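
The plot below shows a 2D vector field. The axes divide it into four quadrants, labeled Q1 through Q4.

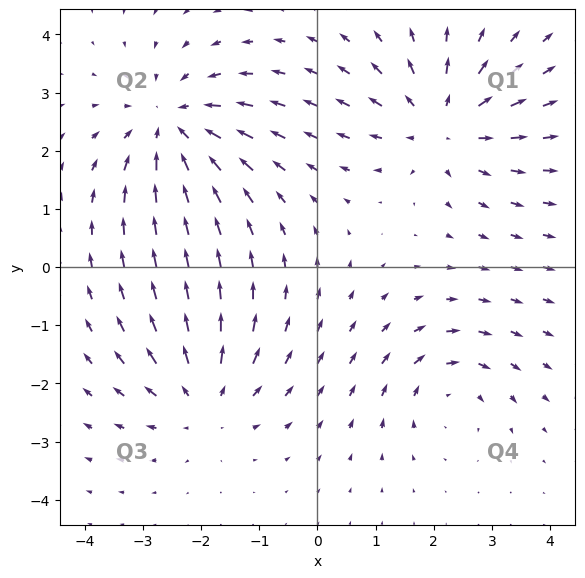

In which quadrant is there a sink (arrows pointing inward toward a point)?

Q2

The sink sits at approximately (-2.5, 2.4), which lies in quadrant Q2. The divergence there is about -4, negative as expected for a sink.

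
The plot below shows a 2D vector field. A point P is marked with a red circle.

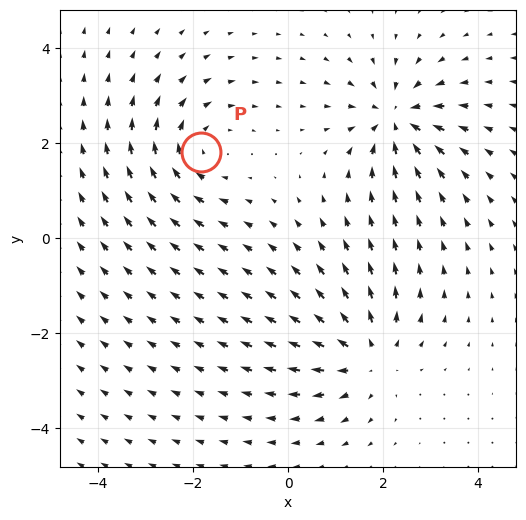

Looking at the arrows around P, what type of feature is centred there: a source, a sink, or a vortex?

vortex

At P (-1.8, 1.8) the arrows circulate clockwise. Divergence ≈0, curl about -4 — near-zero divergence with nonzero curl is a vortex.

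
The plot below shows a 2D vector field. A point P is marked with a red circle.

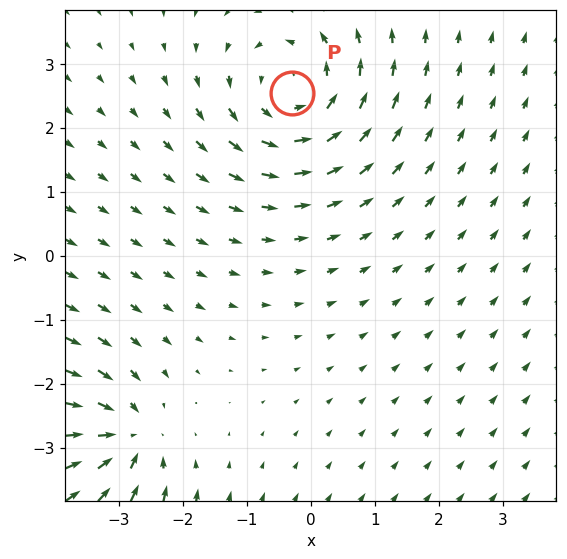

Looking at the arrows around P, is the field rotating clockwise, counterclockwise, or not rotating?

Near P at (-0.3, 2.5) the arrows circulate counterclockwise. The curl (z-component) there is about +4; positive curl means counterclockwise rotation.

counterclockwise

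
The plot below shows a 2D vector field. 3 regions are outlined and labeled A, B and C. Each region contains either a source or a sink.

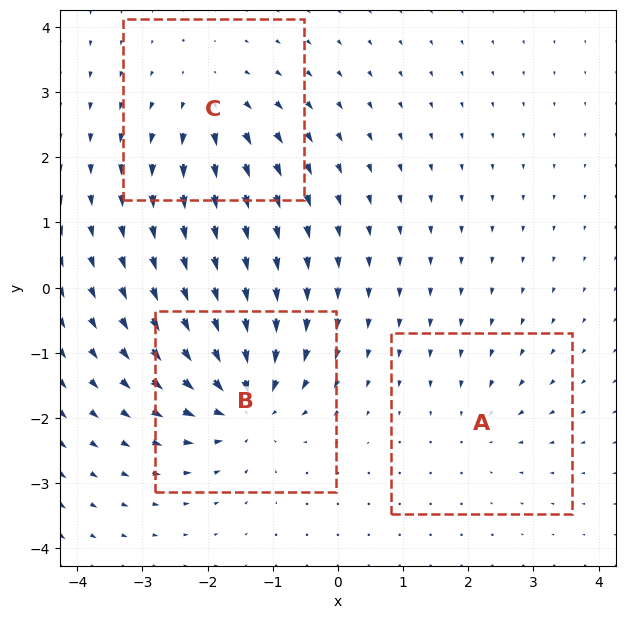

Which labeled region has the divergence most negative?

B

Divergence at each region's feature centre — A: about -3, B: about -6, C: about +4. Region B is most negative.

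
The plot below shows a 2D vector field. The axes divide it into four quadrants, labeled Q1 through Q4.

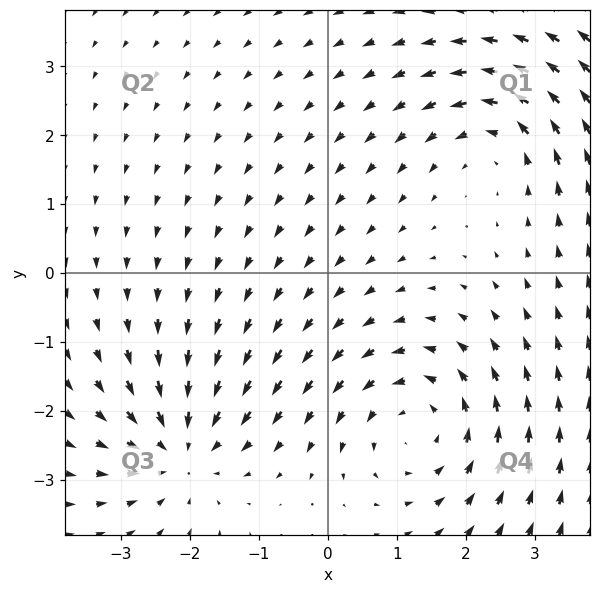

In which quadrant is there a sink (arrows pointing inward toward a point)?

Q3

The sink sits at approximately (-2.1, -2.6), which lies in quadrant Q3. The divergence there is about -5, negative as expected for a sink.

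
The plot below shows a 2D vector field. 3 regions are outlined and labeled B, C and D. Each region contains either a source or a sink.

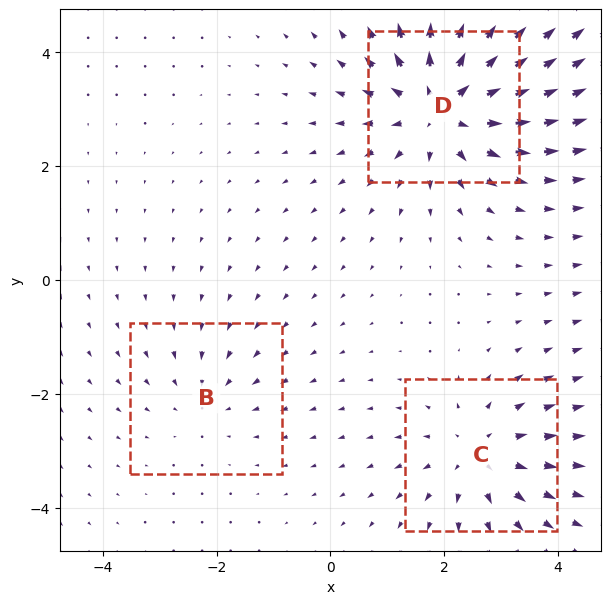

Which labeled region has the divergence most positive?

D

Divergence at each region's feature centre — B: about -2, C: about +3, D: about +5. Region D is most positive.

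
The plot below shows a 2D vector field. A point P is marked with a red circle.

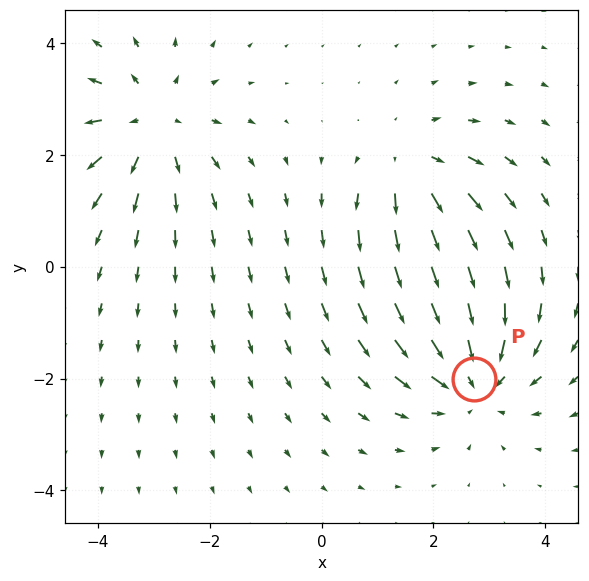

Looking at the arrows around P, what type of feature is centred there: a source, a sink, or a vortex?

At P (2.7, -2.0) the arrows converge inward. Divergence about -4, curl ≈0 — negative divergence with near-zero curl is a sink.

sink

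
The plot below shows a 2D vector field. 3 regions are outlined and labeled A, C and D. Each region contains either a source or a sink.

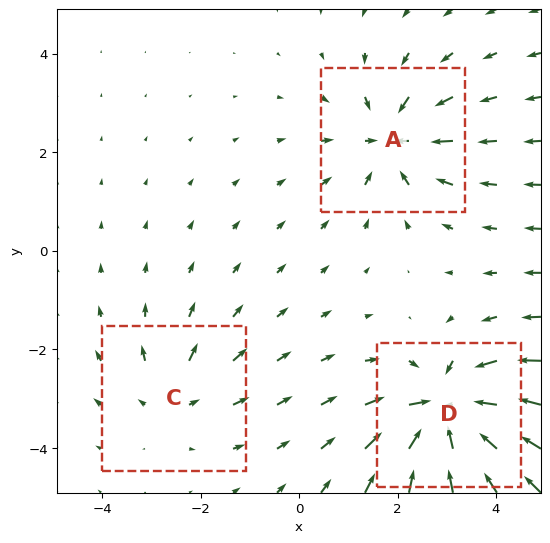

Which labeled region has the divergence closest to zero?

Divergence at each region's feature centre — A: about -4, C: about +2, D: about -5. Region C is closest to zero.

C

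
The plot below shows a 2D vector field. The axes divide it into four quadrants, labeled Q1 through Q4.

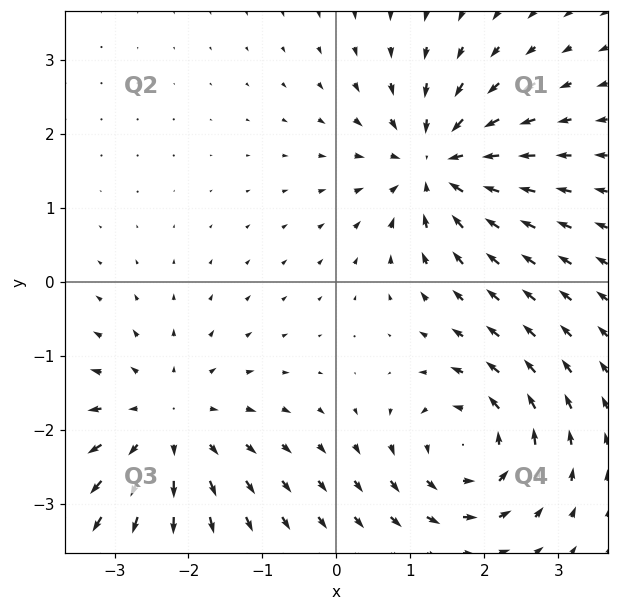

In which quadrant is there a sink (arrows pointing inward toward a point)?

The sink sits at approximately (1.3, 1.6), which lies in quadrant Q1. The divergence there is about -5, negative as expected for a sink.

Q1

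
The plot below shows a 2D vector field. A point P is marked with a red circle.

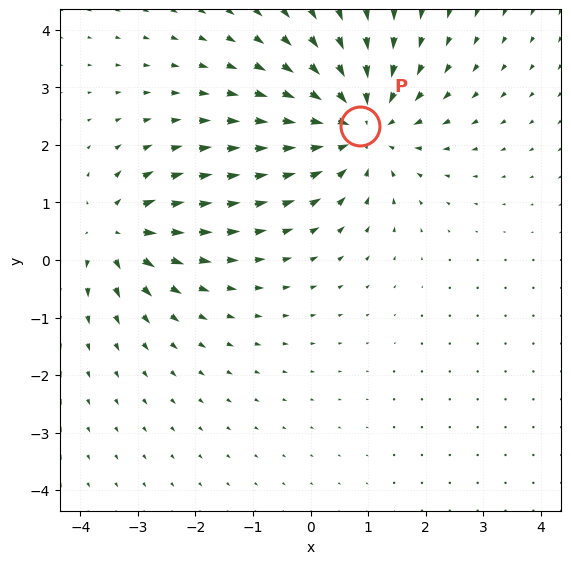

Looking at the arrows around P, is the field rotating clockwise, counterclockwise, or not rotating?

Near P at (0.9, 2.3) the arrows show no circulation. The curl there is ≈0.

not rotating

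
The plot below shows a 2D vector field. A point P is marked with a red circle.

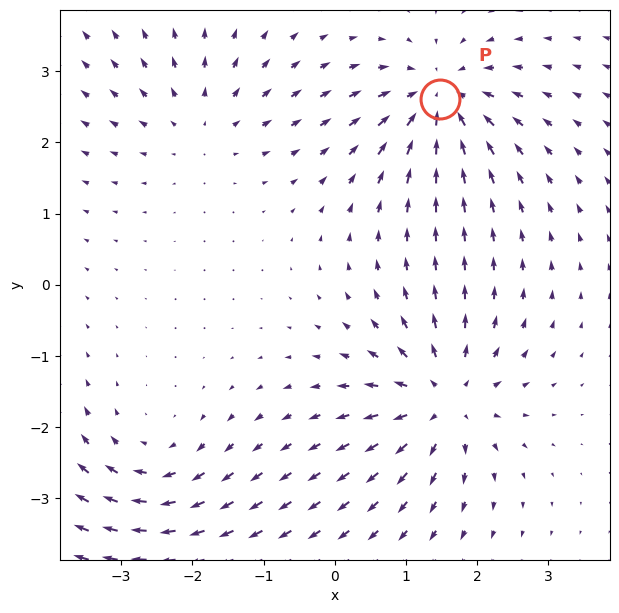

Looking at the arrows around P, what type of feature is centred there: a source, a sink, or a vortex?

sink

At P (1.5, 2.6) the arrows converge inward. Divergence about -5, curl ≈0 — negative divergence with near-zero curl is a sink.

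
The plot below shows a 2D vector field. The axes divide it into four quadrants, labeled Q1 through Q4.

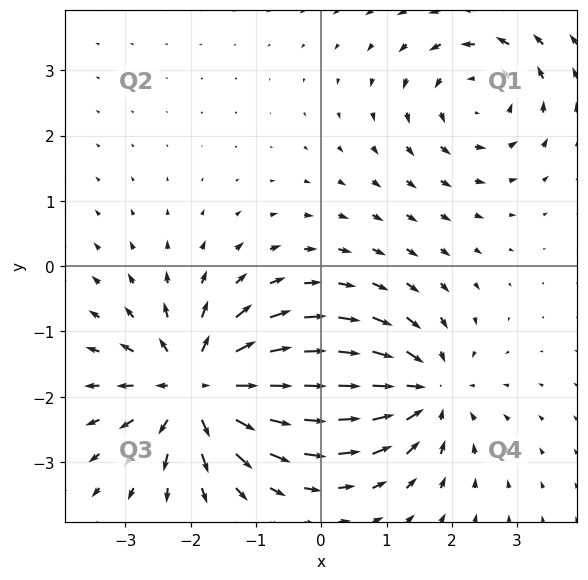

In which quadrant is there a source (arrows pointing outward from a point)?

Q3

The source sits at approximately (-1.9, -1.9), which lies in quadrant Q3. The divergence there is about +6, positive as expected for a source.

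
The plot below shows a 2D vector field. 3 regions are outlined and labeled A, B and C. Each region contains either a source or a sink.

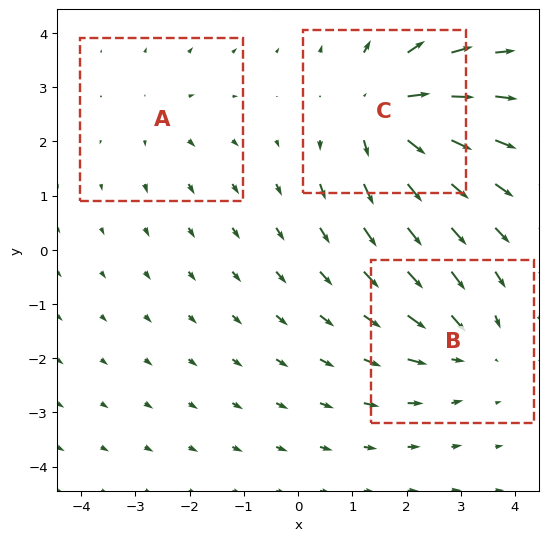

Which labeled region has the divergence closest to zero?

A

Divergence at each region's feature centre — A: about +2, B: about -3, C: about +5. Region A is closest to zero.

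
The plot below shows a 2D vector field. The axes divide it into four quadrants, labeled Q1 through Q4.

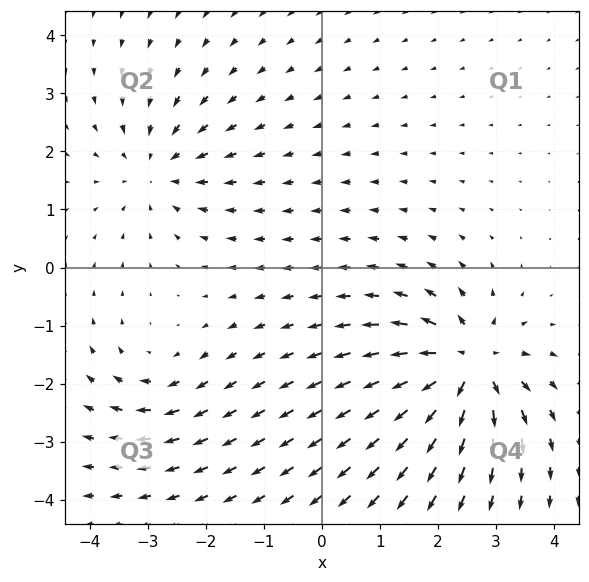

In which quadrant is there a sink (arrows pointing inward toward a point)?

The sink sits at approximately (-2.8, 1.7), which lies in quadrant Q2. The divergence there is about -3, negative as expected for a sink.

Q2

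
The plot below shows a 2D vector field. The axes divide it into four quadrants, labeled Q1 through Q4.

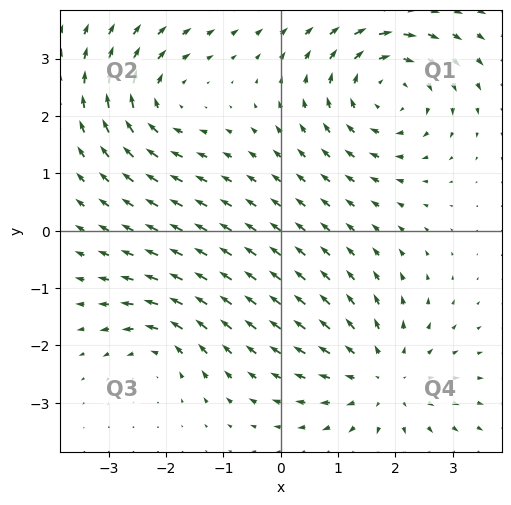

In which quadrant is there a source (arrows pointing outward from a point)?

Q4

The source sits at approximately (1.8, -2.6), which lies in quadrant Q4. The divergence there is about +4, positive as expected for a source.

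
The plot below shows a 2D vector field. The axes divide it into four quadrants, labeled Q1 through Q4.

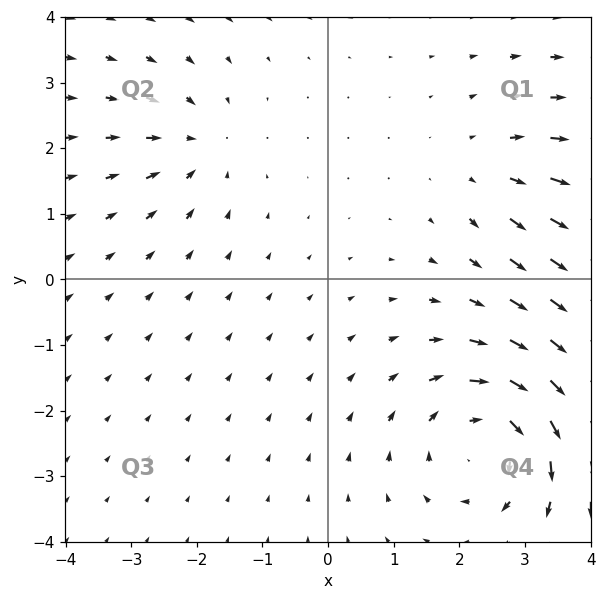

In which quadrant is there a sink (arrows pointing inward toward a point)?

Q2

The sink sits at approximately (-2.0, 2.0), which lies in quadrant Q2. The divergence there is about -3, negative as expected for a sink.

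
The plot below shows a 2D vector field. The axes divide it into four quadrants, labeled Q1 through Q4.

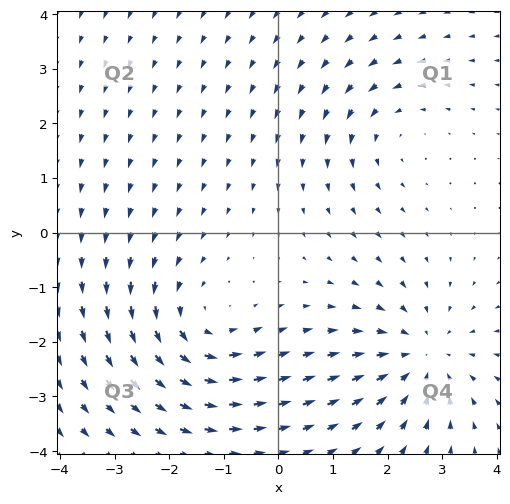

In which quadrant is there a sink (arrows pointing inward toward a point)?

The sink sits at approximately (2.6, -2.3), which lies in quadrant Q4. The divergence there is about -4, negative as expected for a sink.

Q4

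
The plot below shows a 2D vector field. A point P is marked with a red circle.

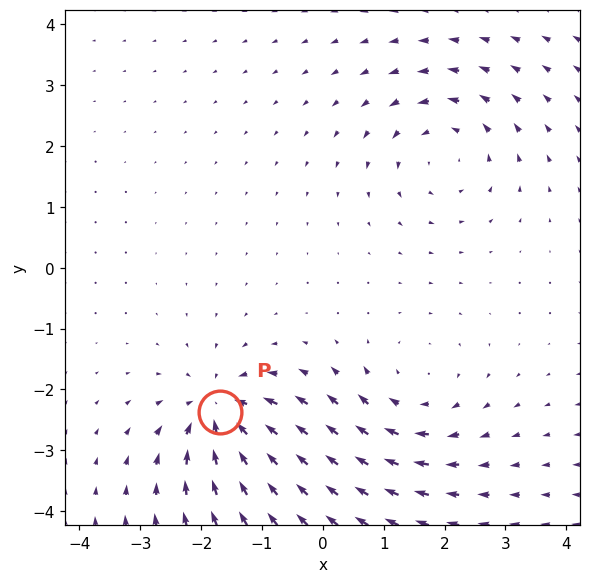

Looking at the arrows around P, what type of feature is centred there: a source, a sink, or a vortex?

At P (-1.7, -2.4) the arrows converge inward. Divergence about -5, curl ≈0 — negative divergence with near-zero curl is a sink.

sink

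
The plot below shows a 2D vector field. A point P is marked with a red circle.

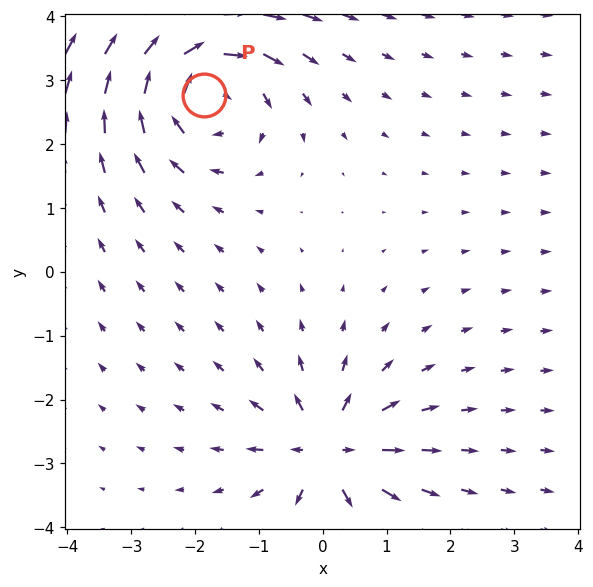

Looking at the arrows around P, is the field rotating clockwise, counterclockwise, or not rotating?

Near P at (-1.9, 2.8) the arrows circulate clockwise. The curl (z-component) there is about -5; negative curl means clockwise rotation.

clockwise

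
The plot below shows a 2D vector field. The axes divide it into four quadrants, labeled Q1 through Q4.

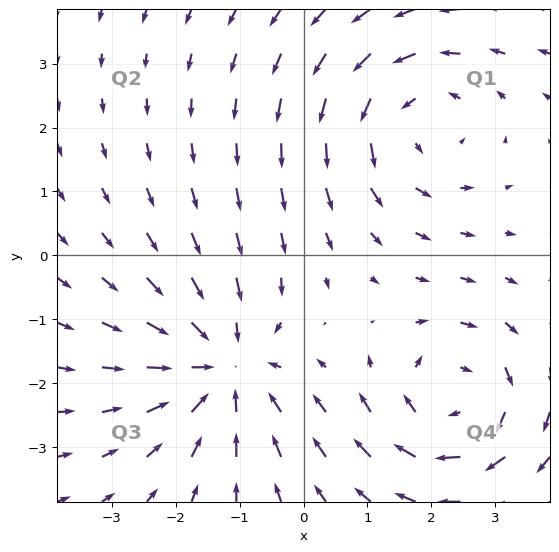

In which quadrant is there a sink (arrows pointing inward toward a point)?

The sink sits at approximately (-1.3, -1.7), which lies in quadrant Q3. The divergence there is about -4, negative as expected for a sink.

Q3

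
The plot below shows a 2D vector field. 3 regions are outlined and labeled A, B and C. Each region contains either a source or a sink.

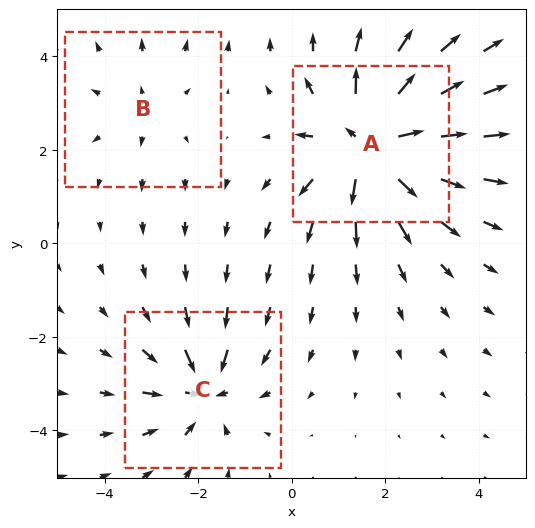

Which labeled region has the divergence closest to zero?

B

Divergence at each region's feature centre — A: about +6, B: about +2, C: about -4. Region B is closest to zero.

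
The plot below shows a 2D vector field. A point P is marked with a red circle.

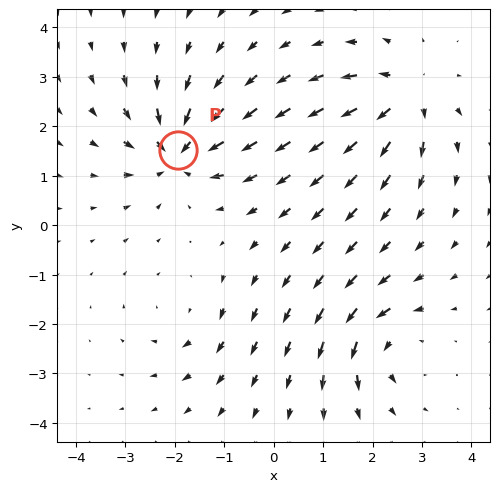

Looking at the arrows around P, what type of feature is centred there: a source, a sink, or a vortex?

sink

At P (-1.9, 1.5) the arrows converge inward. Divergence about -6, curl ≈0 — negative divergence with near-zero curl is a sink.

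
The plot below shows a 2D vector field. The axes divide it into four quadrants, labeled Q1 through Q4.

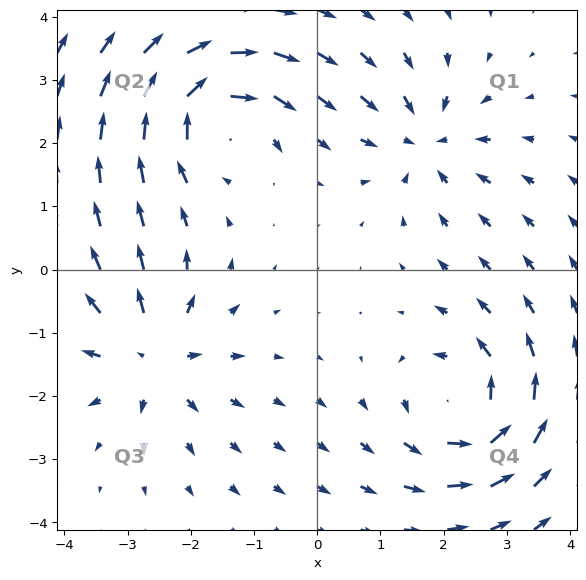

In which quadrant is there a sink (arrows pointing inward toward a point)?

The sink sits at approximately (1.7, 2.0), which lies in quadrant Q1. The divergence there is about -4, negative as expected for a sink.

Q1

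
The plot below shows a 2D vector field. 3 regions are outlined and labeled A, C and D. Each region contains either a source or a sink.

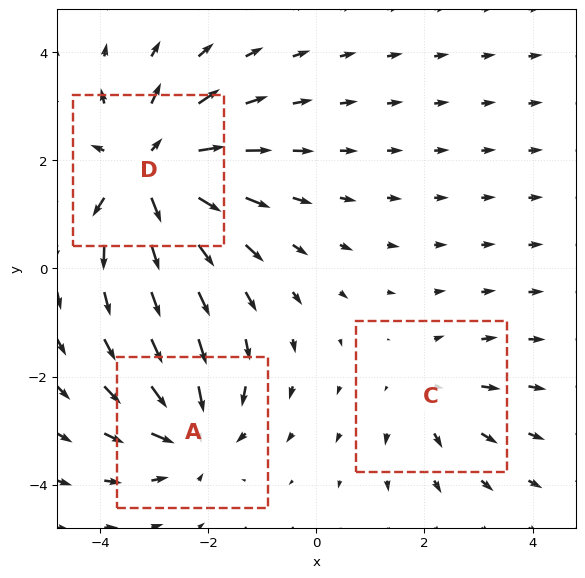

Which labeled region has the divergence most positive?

D

Divergence at each region's feature centre — A: about -3, C: about +2, D: about +5. Region D is most positive.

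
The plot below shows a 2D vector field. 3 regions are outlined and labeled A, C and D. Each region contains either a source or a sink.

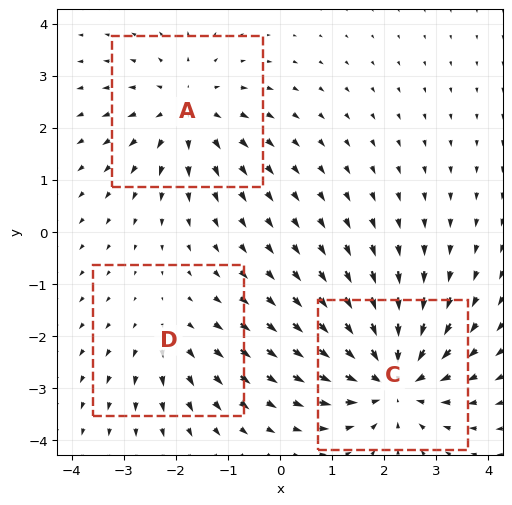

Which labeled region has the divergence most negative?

C

Divergence at each region's feature centre — A: about +3, C: about -4, D: about +2. Region C is most negative.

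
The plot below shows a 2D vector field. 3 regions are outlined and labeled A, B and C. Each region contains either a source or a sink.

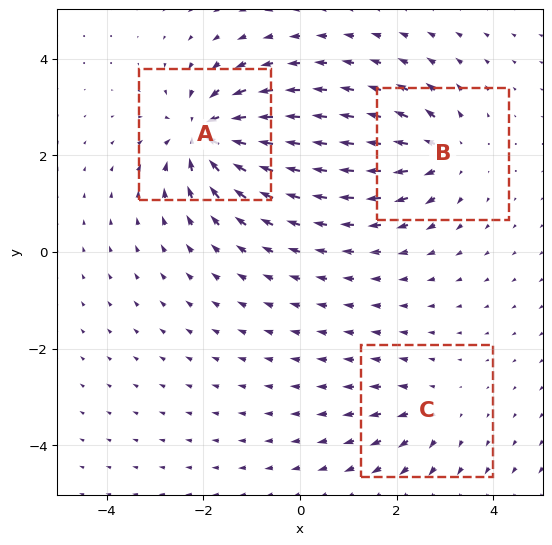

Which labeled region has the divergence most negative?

A

Divergence at each region's feature centre — A: about -6, B: about +4, C: about +3. Region A is most negative.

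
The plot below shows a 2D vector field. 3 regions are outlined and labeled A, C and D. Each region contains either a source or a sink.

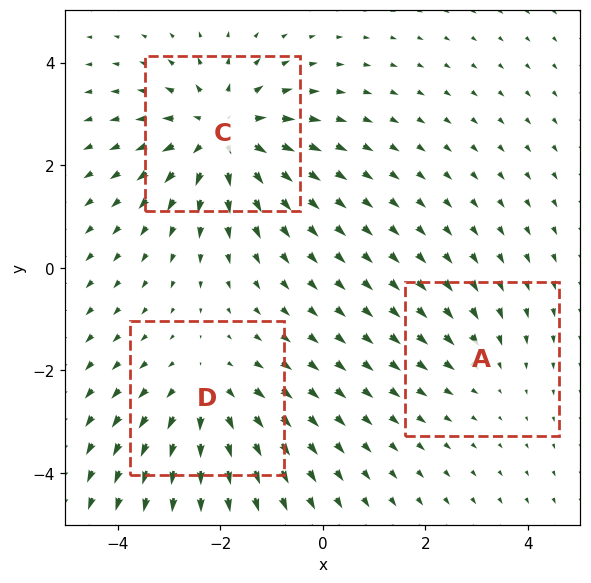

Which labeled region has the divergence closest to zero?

A

Divergence at each region's feature centre — A: about -2, C: about +5, D: about +3. Region A is closest to zero.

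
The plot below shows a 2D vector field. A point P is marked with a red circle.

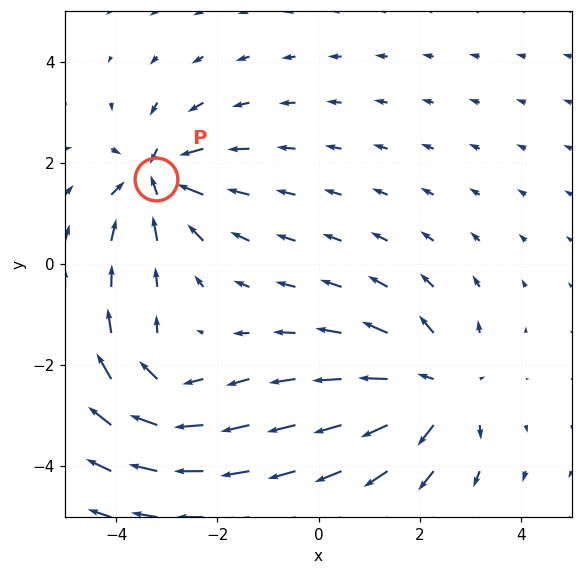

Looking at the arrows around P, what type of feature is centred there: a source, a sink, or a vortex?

sink

At P (-3.2, 1.7) the arrows converge inward. Divergence about -5, curl ≈0 — negative divergence with near-zero curl is a sink.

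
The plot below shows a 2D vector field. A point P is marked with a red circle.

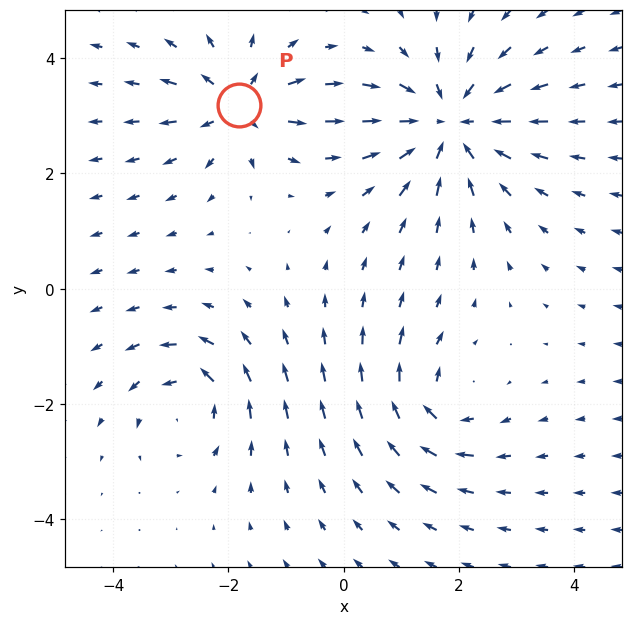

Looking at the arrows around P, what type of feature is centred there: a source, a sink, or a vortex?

At P (-1.8, 3.2) the arrows spread outward. Divergence about +4, curl ≈0 — positive divergence with near-zero curl is a source.

source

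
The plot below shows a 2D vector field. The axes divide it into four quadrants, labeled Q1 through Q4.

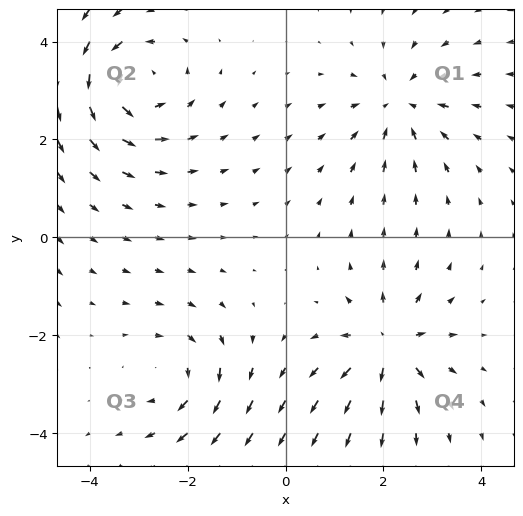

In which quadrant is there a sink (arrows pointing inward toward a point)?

The sink sits at approximately (2.3, 2.7), which lies in quadrant Q1. The divergence there is about -3, negative as expected for a sink.

Q1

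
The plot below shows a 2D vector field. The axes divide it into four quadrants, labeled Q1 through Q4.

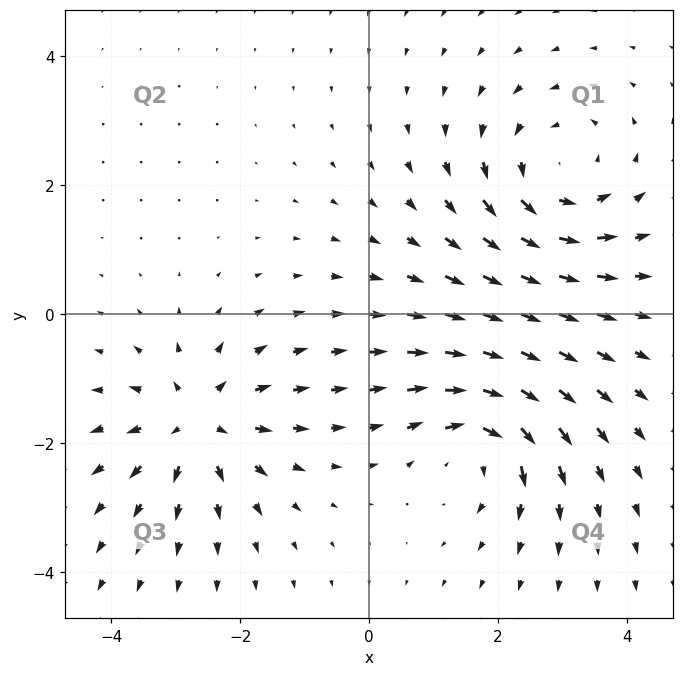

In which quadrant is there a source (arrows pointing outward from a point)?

Q3

The source sits at approximately (-2.7, -1.7), which lies in quadrant Q3. The divergence there is about +4, positive as expected for a source.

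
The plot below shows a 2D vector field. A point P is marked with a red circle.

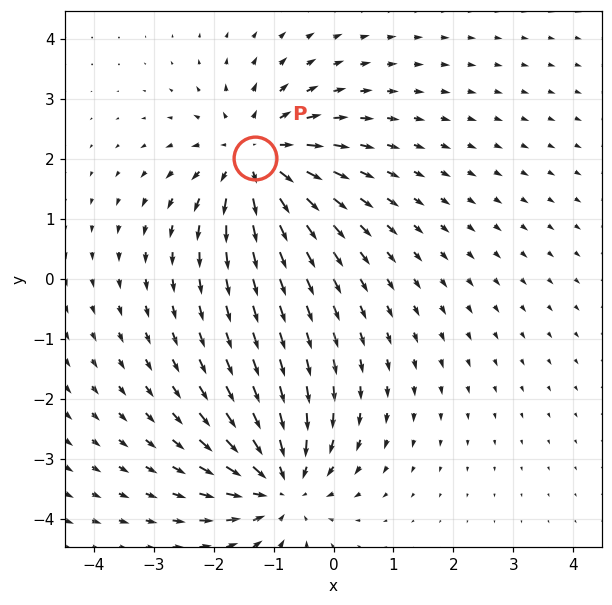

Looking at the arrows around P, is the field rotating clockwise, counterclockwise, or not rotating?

Near P at (-1.3, 2.0) the arrows show no circulation. The curl there is ≈0.

not rotating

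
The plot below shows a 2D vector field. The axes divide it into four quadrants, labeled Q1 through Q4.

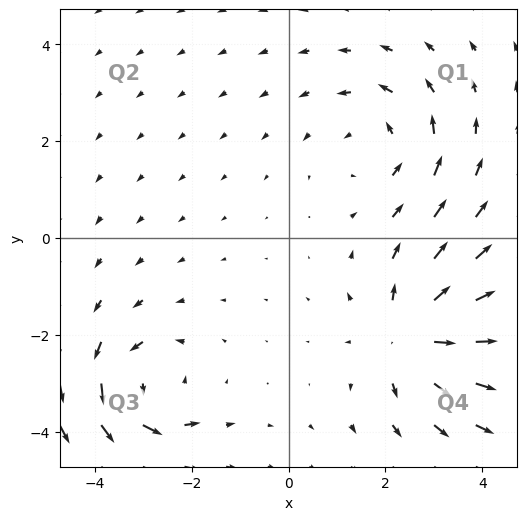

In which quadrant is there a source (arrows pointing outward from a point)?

The source sits at approximately (2.5, -2.0), which lies in quadrant Q4. The divergence there is about +4, positive as expected for a source.

Q4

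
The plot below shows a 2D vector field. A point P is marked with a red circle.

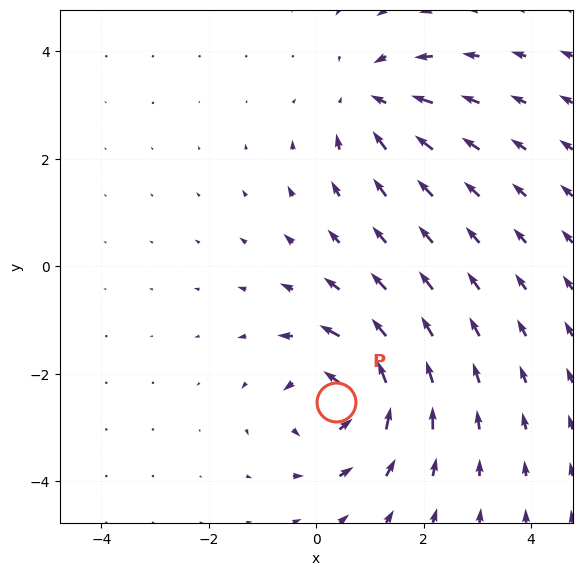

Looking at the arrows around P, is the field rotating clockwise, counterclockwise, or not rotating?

counterclockwise

Near P at (0.4, -2.5) the arrows circulate counterclockwise. The curl (z-component) there is about +4; positive curl means counterclockwise rotation.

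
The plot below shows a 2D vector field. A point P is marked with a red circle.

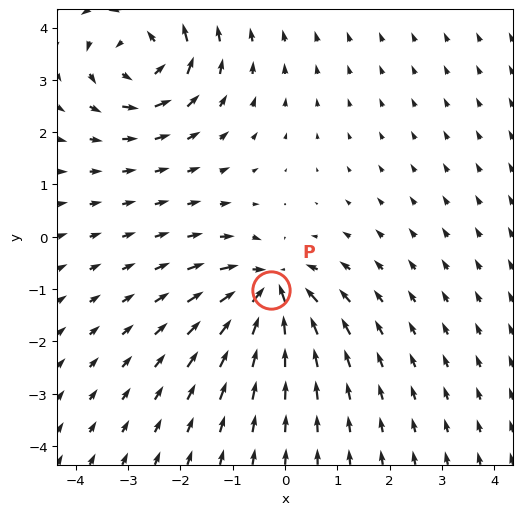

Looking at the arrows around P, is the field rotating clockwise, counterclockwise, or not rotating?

Near P at (-0.3, -1.0) the arrows show no circulation. The curl there is ≈0.

not rotating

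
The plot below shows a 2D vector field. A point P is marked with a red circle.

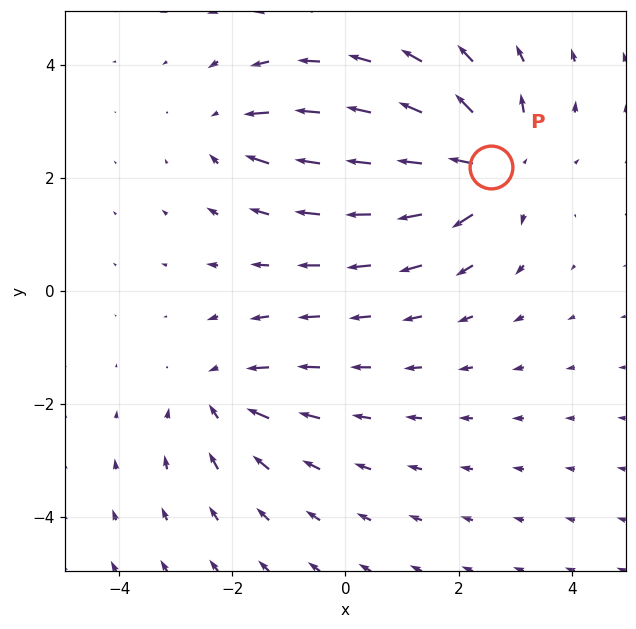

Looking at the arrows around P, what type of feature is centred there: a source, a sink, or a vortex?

source

At P (2.6, 2.2) the arrows spread outward. Divergence about +5, curl ≈0 — positive divergence with near-zero curl is a source.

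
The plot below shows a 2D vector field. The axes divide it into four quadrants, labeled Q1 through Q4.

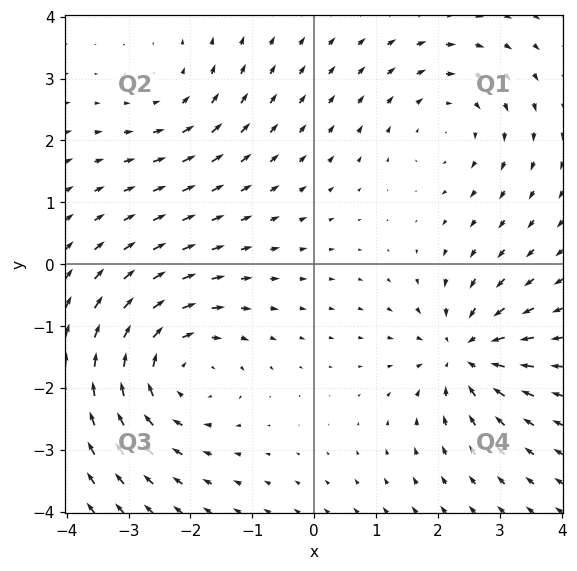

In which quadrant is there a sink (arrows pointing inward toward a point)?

The sink sits at approximately (2.4, -1.4), which lies in quadrant Q4. The divergence there is about -5, negative as expected for a sink.

Q4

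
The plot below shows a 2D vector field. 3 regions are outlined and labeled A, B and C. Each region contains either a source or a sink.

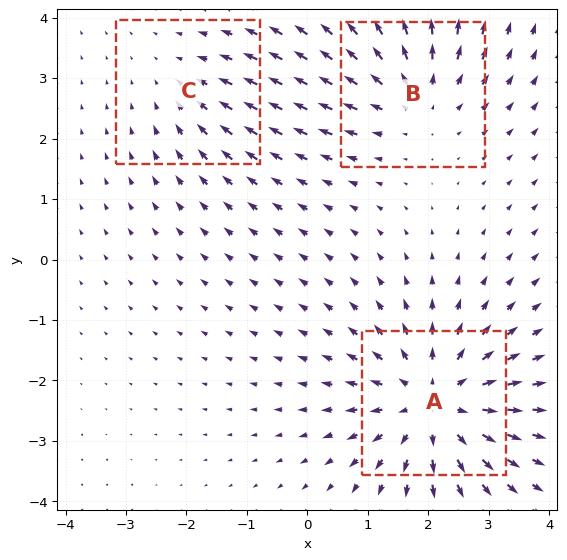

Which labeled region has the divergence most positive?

A

Divergence at each region's feature centre — A: about +4, B: about +3, C: about -2. Region A is most positive.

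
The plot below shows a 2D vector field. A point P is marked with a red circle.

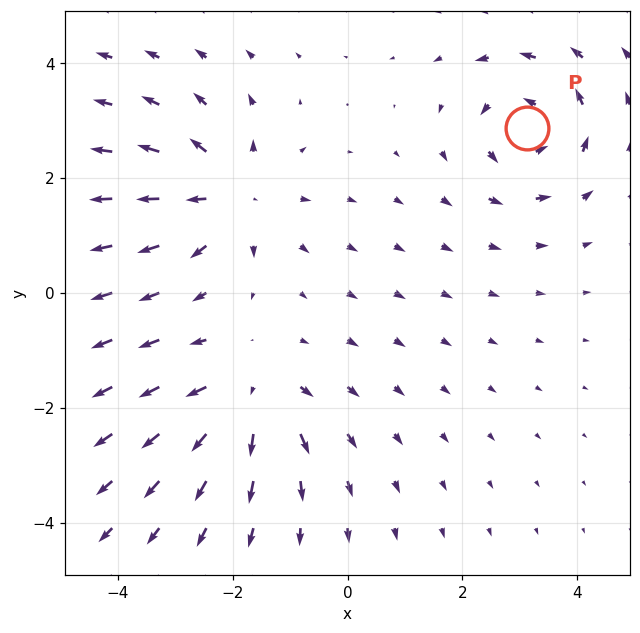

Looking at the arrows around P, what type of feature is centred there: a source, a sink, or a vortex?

vortex

At P (3.1, 2.9) the arrows circulate counterclockwise. Divergence ≈0, curl about +5 — near-zero divergence with nonzero curl is a vortex.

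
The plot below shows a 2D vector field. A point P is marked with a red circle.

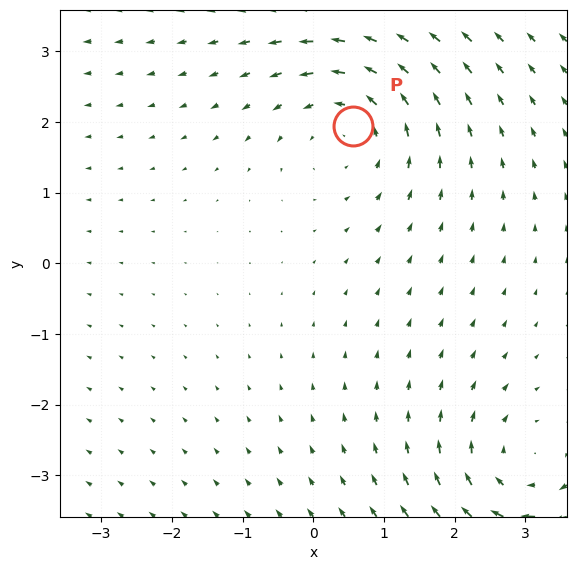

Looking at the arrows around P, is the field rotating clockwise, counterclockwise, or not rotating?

counterclockwise

Near P at (0.6, 1.9) the arrows circulate counterclockwise. The curl (z-component) there is about +3; positive curl means counterclockwise rotation.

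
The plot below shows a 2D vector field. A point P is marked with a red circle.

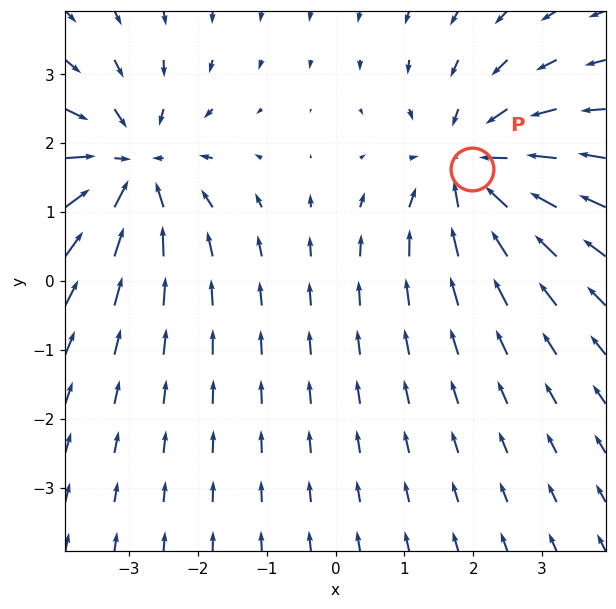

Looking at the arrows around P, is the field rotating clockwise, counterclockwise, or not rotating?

Near P at (2.0, 1.6) the arrows show no circulation. The curl there is ≈0.

not rotating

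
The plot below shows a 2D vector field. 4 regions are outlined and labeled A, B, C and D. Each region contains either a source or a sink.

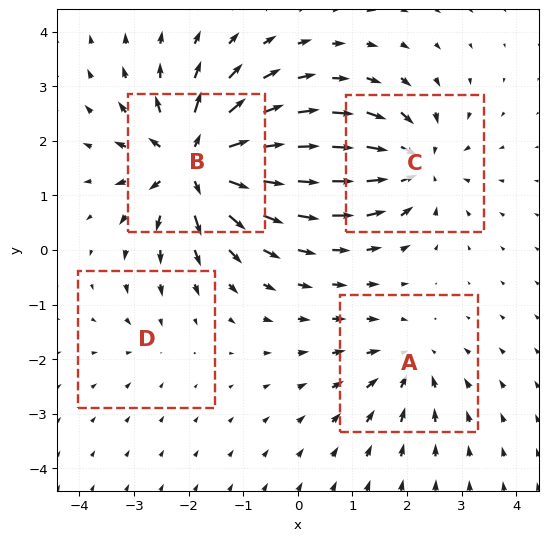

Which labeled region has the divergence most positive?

B

Divergence at each region's feature centre — A: about -4, B: about +9, C: about -6, D: about -2. Region B is most positive.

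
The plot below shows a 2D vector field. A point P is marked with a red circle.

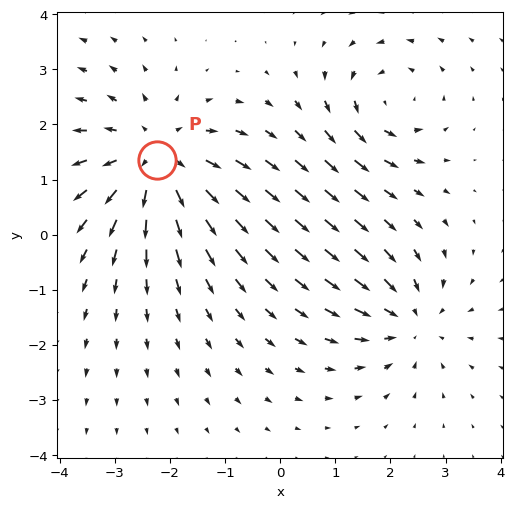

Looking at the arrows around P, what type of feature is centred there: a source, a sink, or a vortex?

At P (-2.2, 1.3) the arrows spread outward. Divergence about +4, curl ≈0 — positive divergence with near-zero curl is a source.

source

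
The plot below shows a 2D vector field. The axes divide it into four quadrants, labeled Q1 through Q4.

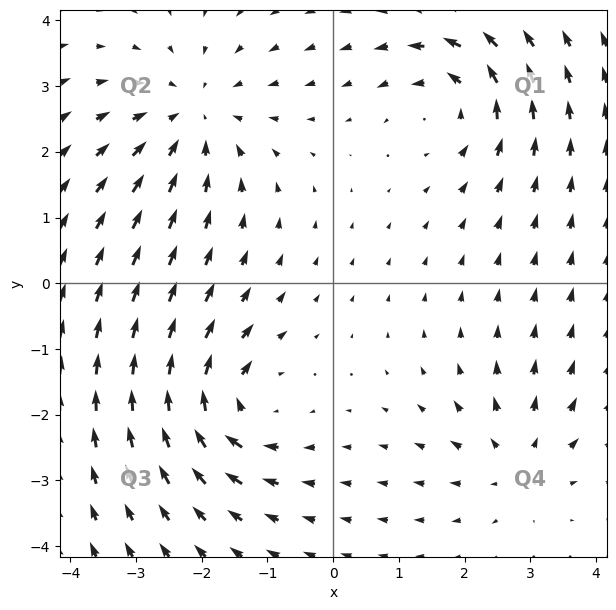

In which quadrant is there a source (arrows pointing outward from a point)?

Q4

The source sits at approximately (2.8, -2.7), which lies in quadrant Q4. The divergence there is about +4, positive as expected for a source.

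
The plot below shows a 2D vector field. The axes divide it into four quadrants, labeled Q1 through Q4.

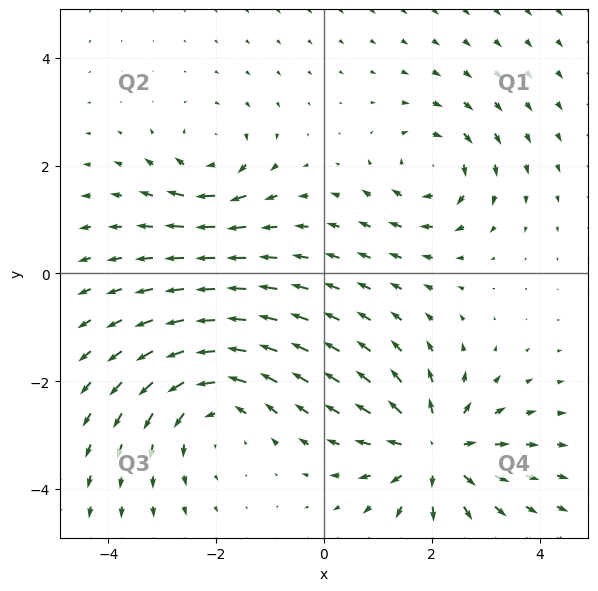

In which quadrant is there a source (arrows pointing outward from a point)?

The source sits at approximately (2.1, -3.3), which lies in quadrant Q4. The divergence there is about +6, positive as expected for a source.

Q4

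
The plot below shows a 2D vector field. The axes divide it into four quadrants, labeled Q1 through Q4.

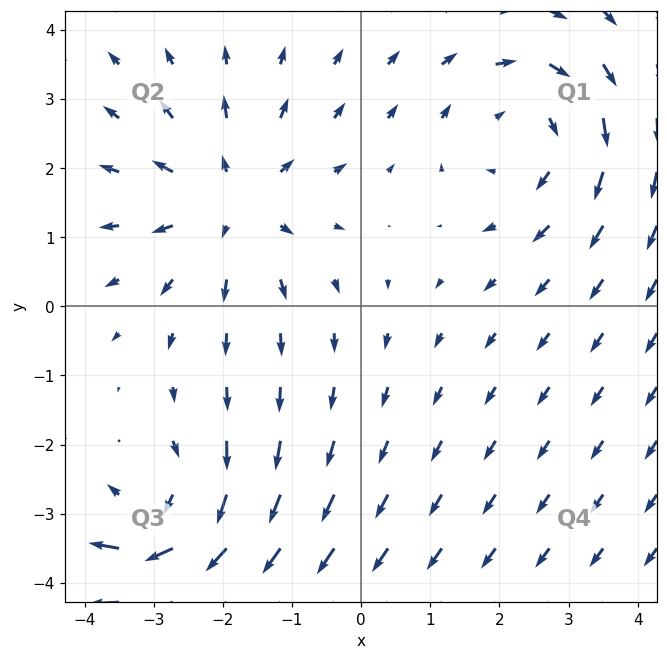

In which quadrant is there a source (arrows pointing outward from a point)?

Q2

The source sits at approximately (-1.9, 1.5), which lies in quadrant Q2. The divergence there is about +4, positive as expected for a source.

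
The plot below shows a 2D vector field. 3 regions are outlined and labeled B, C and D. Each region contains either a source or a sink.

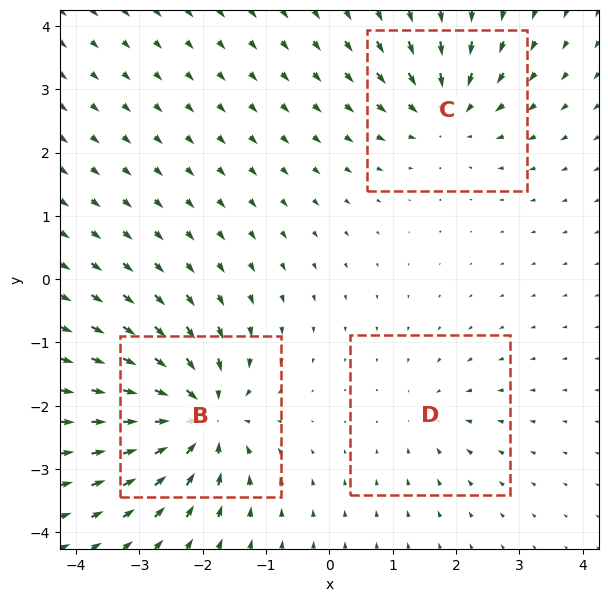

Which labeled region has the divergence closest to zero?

D

Divergence at each region's feature centre — B: about -6, C: about -4, D: about -2. Region D is closest to zero.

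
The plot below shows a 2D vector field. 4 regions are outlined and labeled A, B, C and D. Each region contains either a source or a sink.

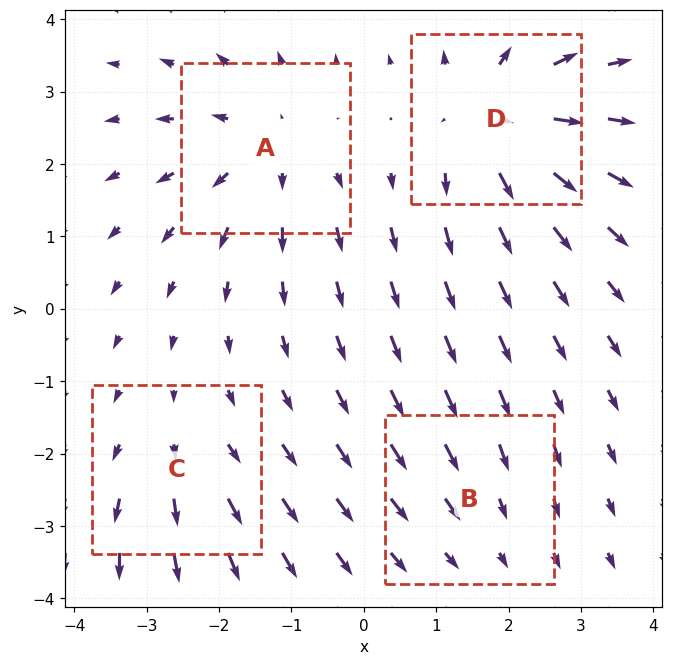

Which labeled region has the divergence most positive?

Divergence at each region's feature centre — A: about +5, B: about -2, C: about +3, D: about +6. Region D is most positive.

D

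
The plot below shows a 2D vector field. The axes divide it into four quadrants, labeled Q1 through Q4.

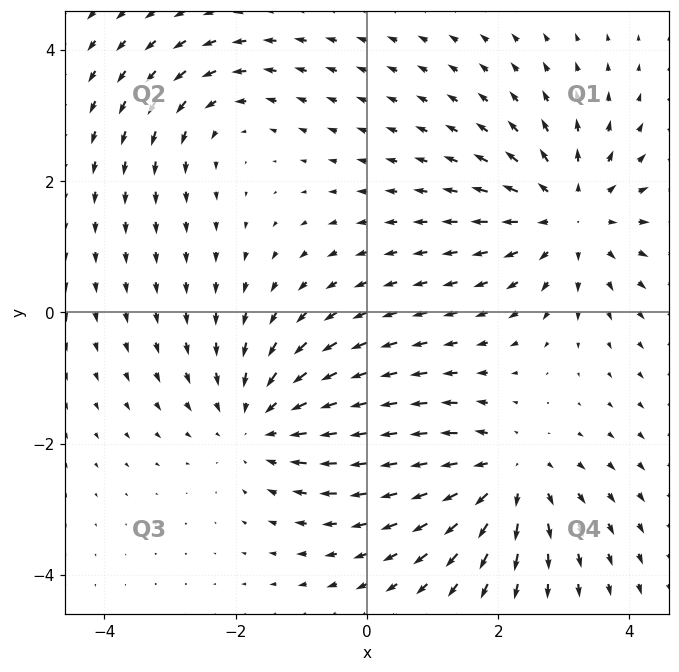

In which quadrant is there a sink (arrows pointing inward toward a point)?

The sink sits at approximately (-1.6, -1.7), which lies in quadrant Q3. The divergence there is about -4, negative as expected for a sink.

Q3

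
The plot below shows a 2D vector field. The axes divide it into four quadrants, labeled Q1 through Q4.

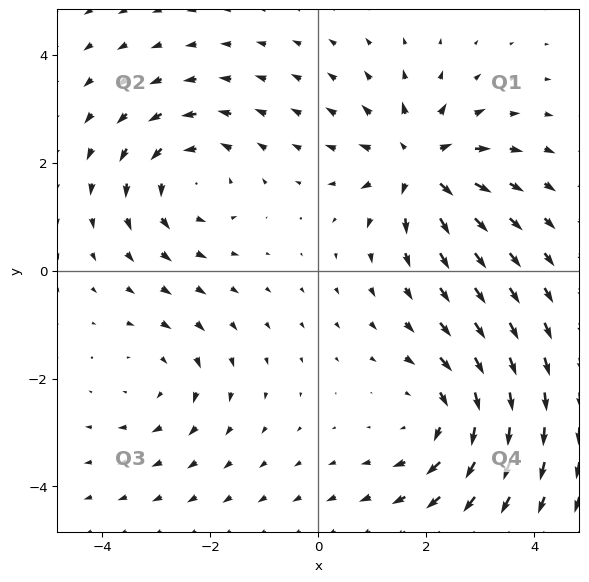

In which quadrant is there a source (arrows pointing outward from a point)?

The source sits at approximately (1.9, 2.0), which lies in quadrant Q1. The divergence there is about +5, positive as expected for a source.

Q1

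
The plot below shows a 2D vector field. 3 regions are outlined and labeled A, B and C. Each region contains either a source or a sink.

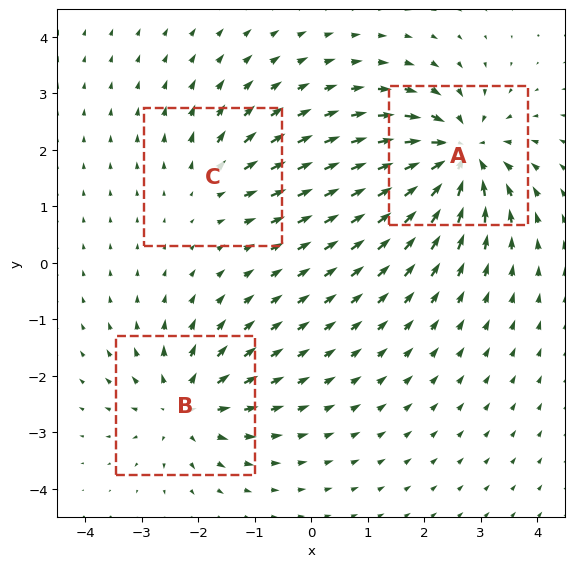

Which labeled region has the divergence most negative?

A

Divergence at each region's feature centre — A: about -6, B: about +4, C: about +2. Region A is most negative.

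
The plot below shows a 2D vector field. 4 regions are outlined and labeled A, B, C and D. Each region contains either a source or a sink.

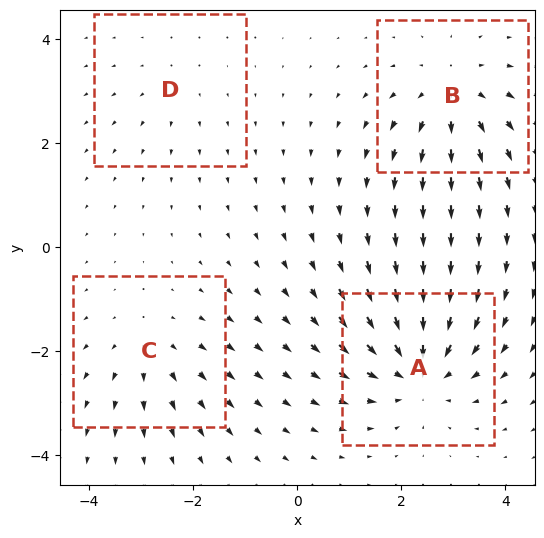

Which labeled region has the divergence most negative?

Divergence at each region's feature centre — A: about -6, B: about +5, C: about +3, D: about +2. Region A is most negative.

A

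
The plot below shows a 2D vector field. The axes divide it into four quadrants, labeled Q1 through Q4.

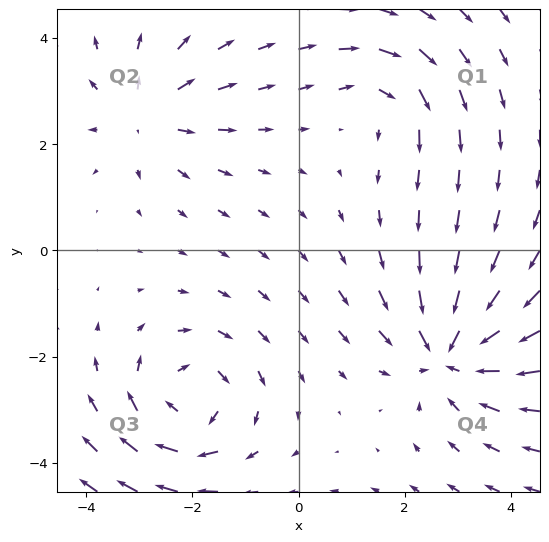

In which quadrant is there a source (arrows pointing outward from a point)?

The source sits at approximately (-2.9, 2.6), which lies in quadrant Q2. The divergence there is about +3, positive as expected for a source.

Q2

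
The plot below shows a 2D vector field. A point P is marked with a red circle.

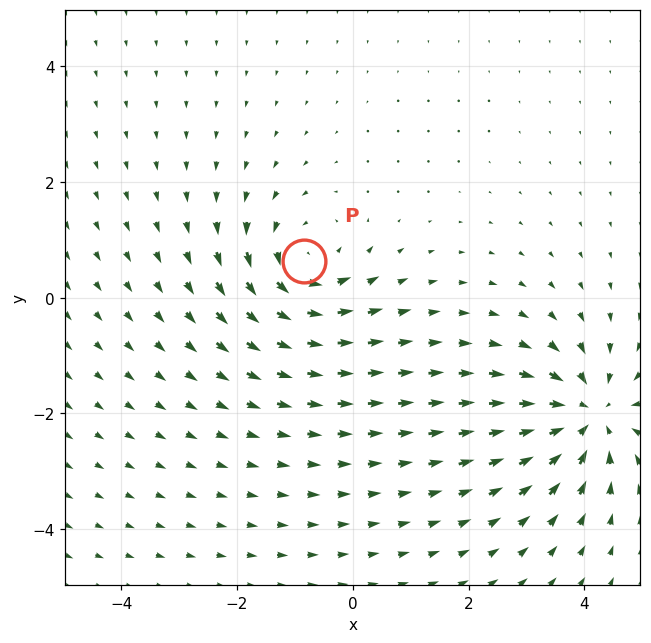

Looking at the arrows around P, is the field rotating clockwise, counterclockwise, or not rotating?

counterclockwise

Near P at (-0.8, 0.6) the arrows circulate counterclockwise. The curl (z-component) there is about +3; positive curl means counterclockwise rotation.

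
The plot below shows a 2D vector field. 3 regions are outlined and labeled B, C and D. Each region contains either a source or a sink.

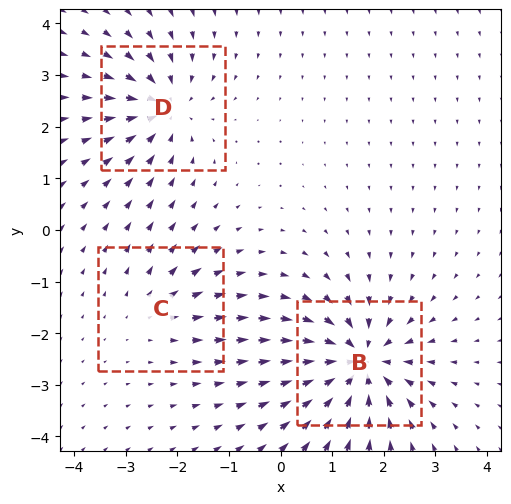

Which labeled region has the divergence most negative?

B

Divergence at each region's feature centre — B: about -6, C: about +2, D: about -4. Region B is most negative.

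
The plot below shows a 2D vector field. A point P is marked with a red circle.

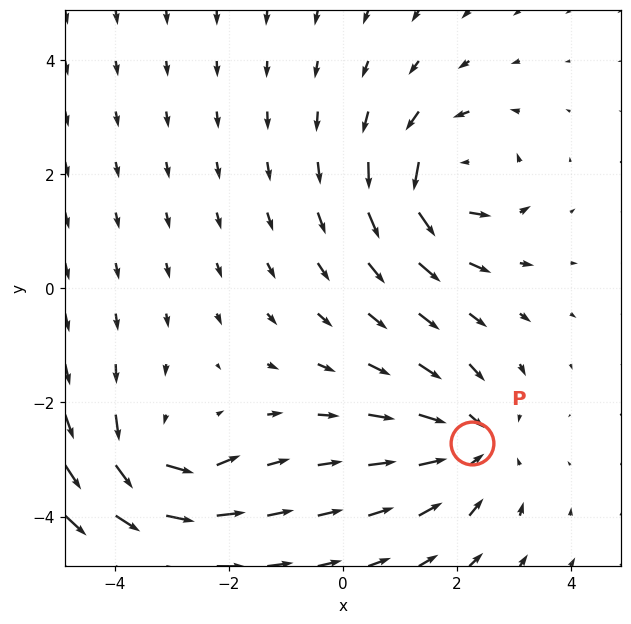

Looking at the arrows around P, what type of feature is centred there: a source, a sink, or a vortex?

sink

At P (2.3, -2.7) the arrows converge inward. Divergence about -2, curl ≈0 — negative divergence with near-zero curl is a sink.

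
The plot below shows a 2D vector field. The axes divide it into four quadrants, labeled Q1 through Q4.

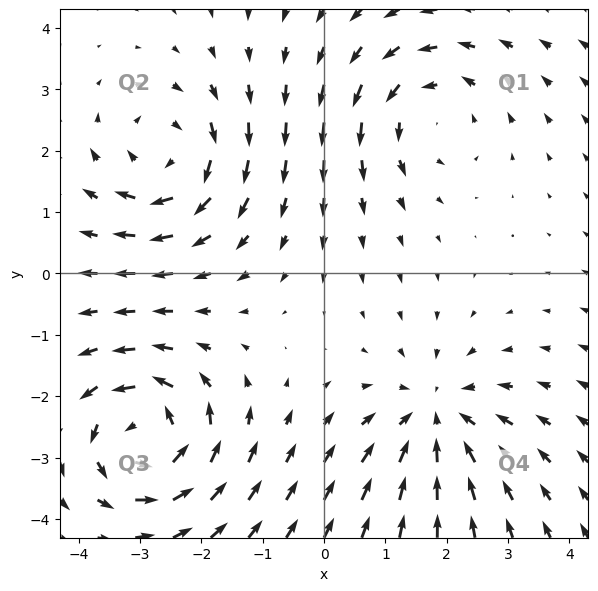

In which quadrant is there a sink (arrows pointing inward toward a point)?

The sink sits at approximately (1.8, -2.3), which lies in quadrant Q4. The divergence there is about -4, negative as expected for a sink.

Q4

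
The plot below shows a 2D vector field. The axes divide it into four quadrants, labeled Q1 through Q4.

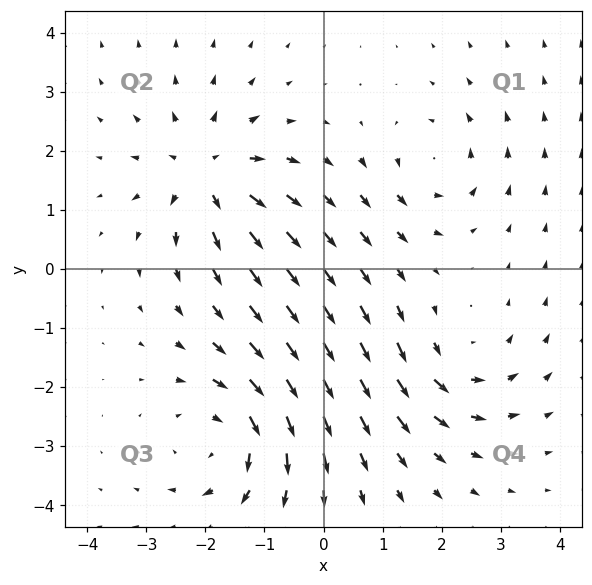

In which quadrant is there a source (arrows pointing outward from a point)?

Q2

The source sits at approximately (-2.0, 1.6), which lies in quadrant Q2. The divergence there is about +5, positive as expected for a source.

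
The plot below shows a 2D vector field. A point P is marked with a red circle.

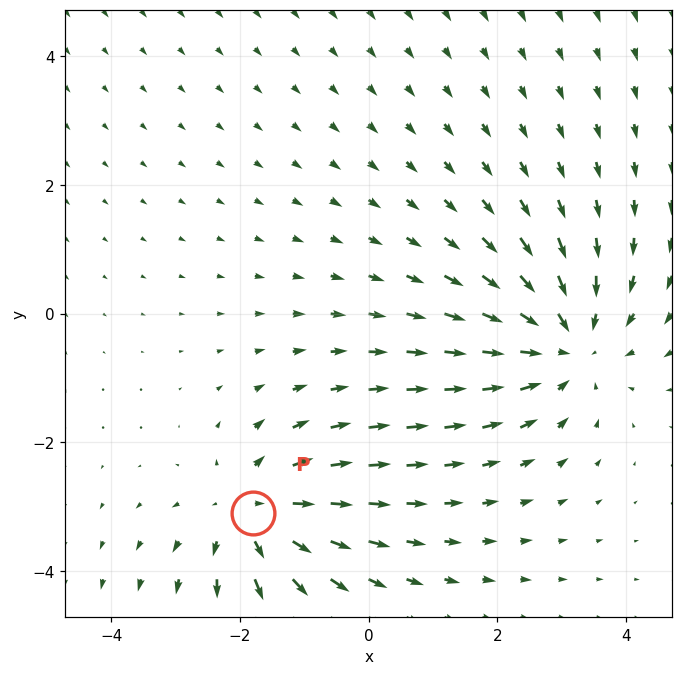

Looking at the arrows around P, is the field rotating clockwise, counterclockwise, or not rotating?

not rotating

Near P at (-1.8, -3.1) the arrows show no circulation. The curl there is ≈0.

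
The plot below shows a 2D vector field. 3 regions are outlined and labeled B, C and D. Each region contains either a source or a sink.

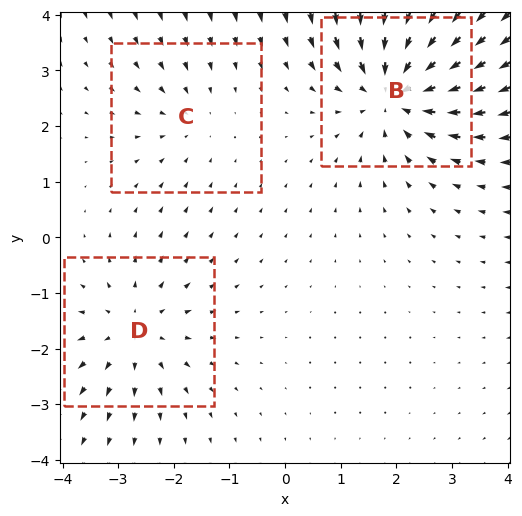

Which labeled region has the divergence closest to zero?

C

Divergence at each region's feature centre — B: about -5, C: about -2, D: about +3. Region C is closest to zero.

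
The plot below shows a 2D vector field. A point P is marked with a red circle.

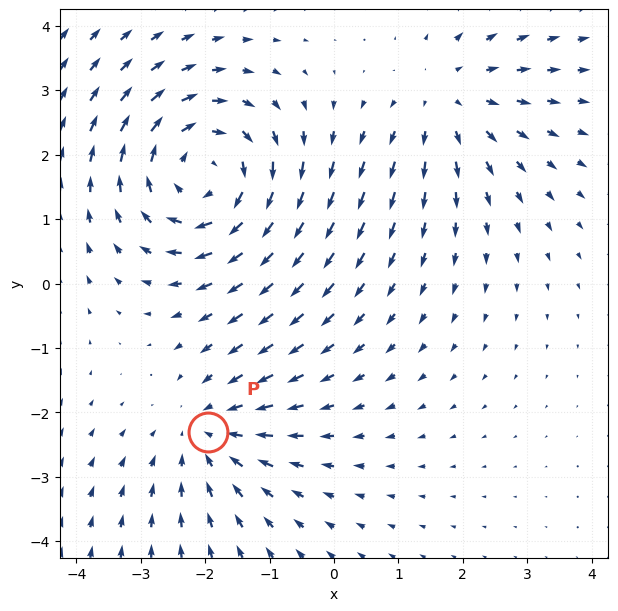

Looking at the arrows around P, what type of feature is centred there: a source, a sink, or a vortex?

sink

At P (-2.0, -2.3) the arrows converge inward. Divergence about -3, curl ≈0 — negative divergence with near-zero curl is a sink.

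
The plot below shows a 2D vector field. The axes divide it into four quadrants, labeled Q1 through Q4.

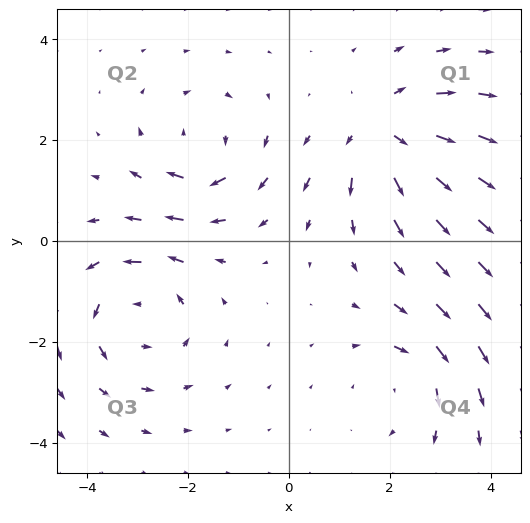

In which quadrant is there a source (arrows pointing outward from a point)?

The source sits at approximately (1.9, 2.2), which lies in quadrant Q1. The divergence there is about +5, positive as expected for a source.

Q1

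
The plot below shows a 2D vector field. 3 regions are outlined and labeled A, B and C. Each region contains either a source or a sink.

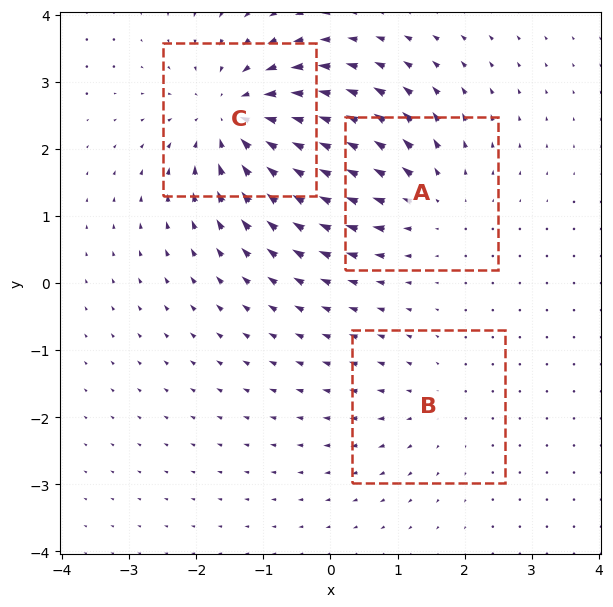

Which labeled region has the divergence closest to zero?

B

Divergence at each region's feature centre — A: about +3, B: about +2, C: about -5. Region B is closest to zero.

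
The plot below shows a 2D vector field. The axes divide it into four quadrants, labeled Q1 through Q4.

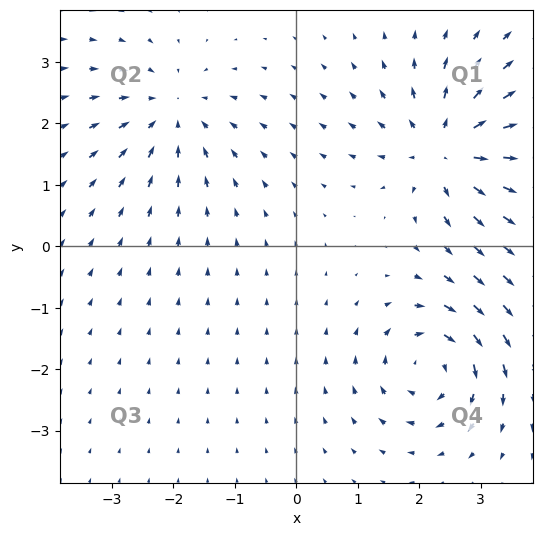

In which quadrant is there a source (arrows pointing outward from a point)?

Q1

The source sits at approximately (2.5, 1.6), which lies in quadrant Q1. The divergence there is about +6, positive as expected for a source.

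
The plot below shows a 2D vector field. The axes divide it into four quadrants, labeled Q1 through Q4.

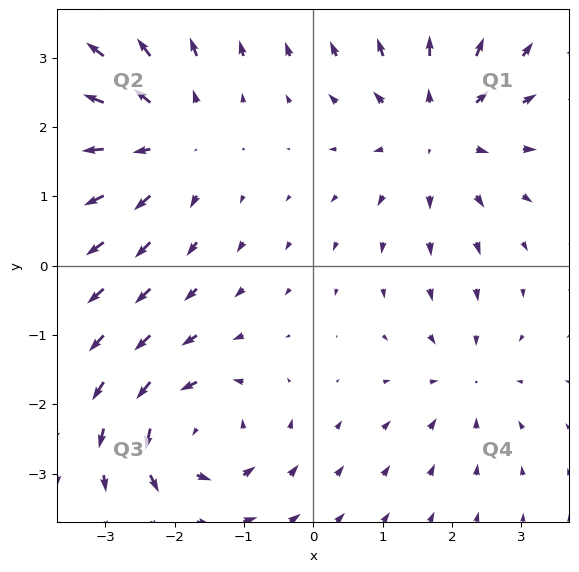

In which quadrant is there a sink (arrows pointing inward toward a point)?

Q4

The sink sits at approximately (2.2, -1.6), which lies in quadrant Q4. The divergence there is about -3, negative as expected for a sink.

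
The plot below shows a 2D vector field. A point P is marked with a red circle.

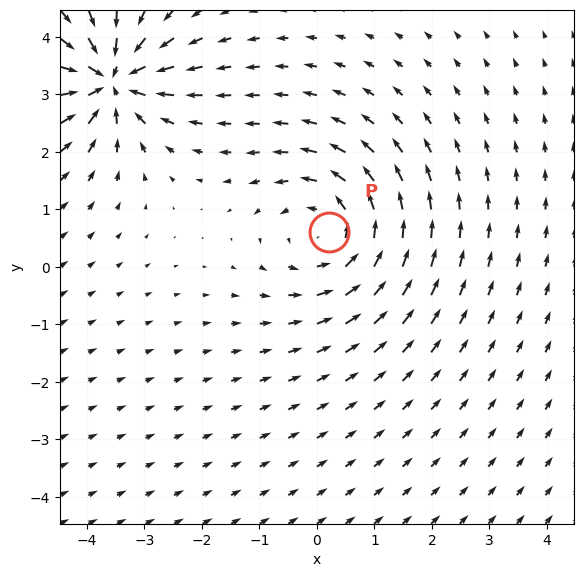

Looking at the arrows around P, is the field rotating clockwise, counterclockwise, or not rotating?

counterclockwise

Near P at (0.2, 0.6) the arrows circulate counterclockwise. The curl (z-component) there is about +4; positive curl means counterclockwise rotation.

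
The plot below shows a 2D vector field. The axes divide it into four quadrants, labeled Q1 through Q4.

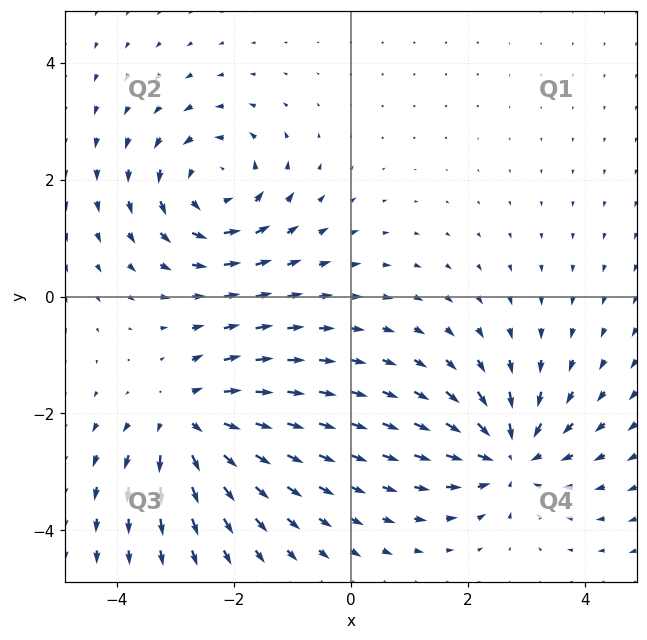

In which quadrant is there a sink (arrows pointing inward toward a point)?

Q4

The sink sits at approximately (2.7, -2.7), which lies in quadrant Q4. The divergence there is about -5, negative as expected for a sink.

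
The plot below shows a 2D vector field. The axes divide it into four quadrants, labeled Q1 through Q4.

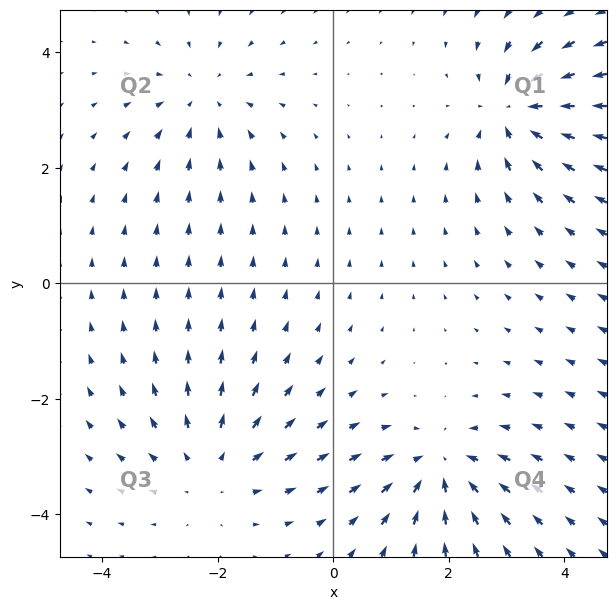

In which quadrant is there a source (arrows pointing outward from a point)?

Q3

The source sits at approximately (-2.1, -3.2), which lies in quadrant Q3. The divergence there is about +3, positive as expected for a source.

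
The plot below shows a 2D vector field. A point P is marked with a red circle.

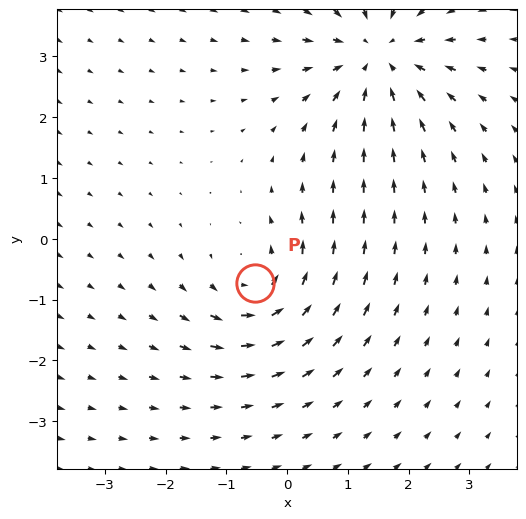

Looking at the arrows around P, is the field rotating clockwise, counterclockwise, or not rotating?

counterclockwise

Near P at (-0.5, -0.7) the arrows circulate counterclockwise. The curl (z-component) there is about +4; positive curl means counterclockwise rotation.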